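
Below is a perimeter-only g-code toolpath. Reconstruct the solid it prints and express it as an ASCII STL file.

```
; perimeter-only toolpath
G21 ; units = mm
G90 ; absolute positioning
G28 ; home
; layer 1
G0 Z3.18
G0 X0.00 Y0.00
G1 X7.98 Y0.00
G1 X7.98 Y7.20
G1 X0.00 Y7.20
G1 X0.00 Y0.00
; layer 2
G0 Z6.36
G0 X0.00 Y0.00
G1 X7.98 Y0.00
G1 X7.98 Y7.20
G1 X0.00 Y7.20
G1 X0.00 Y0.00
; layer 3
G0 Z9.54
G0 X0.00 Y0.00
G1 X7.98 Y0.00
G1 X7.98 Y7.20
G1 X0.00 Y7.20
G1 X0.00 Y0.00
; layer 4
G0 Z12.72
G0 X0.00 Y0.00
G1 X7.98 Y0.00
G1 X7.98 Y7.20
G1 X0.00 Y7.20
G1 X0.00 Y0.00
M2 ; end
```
solid part
  facet normal 0.0000 0.0000 -1.0000
    outer loop
      vertex 7.98 7.20 0.00
      vertex 7.98 0.00 0.00
      vertex 0.00 0.00 0.00
    endloop
  endfacet
  facet normal 0.0000 0.0000 -1.0000
    outer loop
      vertex 0.00 7.20 0.00
      vertex 7.98 7.20 0.00
      vertex 0.00 0.00 0.00
    endloop
  endfacet
  facet normal 0.0000 0.0000 1.0000
    outer loop
      vertex 0.00 0.00 12.72
      vertex 7.98 0.00 12.72
      vertex 7.98 7.20 12.72
    endloop
  endfacet
  facet normal 0.0000 0.0000 1.0000
    outer loop
      vertex 0.00 0.00 12.72
      vertex 7.98 7.20 12.72
      vertex 0.00 7.20 12.72
    endloop
  endfacet
  facet normal 0.0000 -1.0000 0.0000
    outer loop
      vertex 0.00 0.00 0.00
      vertex 7.98 0.00 0.00
      vertex 7.98 0.00 12.72
    endloop
  endfacet
  facet normal 0.0000 -1.0000 0.0000
    outer loop
      vertex 0.00 0.00 0.00
      vertex 7.98 0.00 12.72
      vertex 0.00 0.00 12.72
    endloop
  endfacet
  facet normal 0.0000 1.0000 0.0000
    outer loop
      vertex 7.98 7.20 12.72
      vertex 7.98 7.20 0.00
      vertex 0.00 7.20 0.00
    endloop
  endfacet
  facet normal 0.0000 1.0000 0.0000
    outer loop
      vertex 0.00 7.20 12.72
      vertex 7.98 7.20 12.72
      vertex 0.00 7.20 0.00
    endloop
  endfacet
  facet normal -1.0000 0.0000 0.0000
    outer loop
      vertex 0.00 7.20 12.72
      vertex 0.00 7.20 0.00
      vertex 0.00 0.00 0.00
    endloop
  endfacet
  facet normal -1.0000 0.0000 0.0000
    outer loop
      vertex 0.00 0.00 12.72
      vertex 0.00 7.20 12.72
      vertex 0.00 0.00 0.00
    endloop
  endfacet
  facet normal 1.0000 0.0000 0.0000
    outer loop
      vertex 7.98 0.00 0.00
      vertex 7.98 7.20 0.00
      vertex 7.98 7.20 12.72
    endloop
  endfacet
  facet normal 1.0000 0.0000 0.0000
    outer loop
      vertex 7.98 0.00 0.00
      vertex 7.98 7.20 12.72
      vertex 7.98 0.00 12.72
    endloop
  endfacet
endsolid part

The G0 Z moves step by Δz≈3.18 mm. Every layer's G1 loop is the same polygon, so the solid is a straight extrusion of it from z=0 to z≈12.7. Closing with flat bottom and top caps and triangulating gives 12 facets — a rectangular box, roughly 7.98 × 7.2 mm footprint and 12.7 mm tall.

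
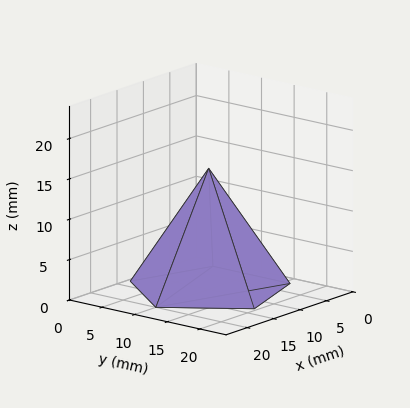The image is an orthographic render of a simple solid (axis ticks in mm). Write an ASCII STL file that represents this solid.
Reading the render: the shape is a regular 5-sided pyramid, base circumscribed radius ≈ 10 mm, apex at z ≈ 15 mm (dimensions read to the nearest mm from the axis ticks). For the STL, each face is triangulated and given an outward normal.

solid part
  facet normal 0.0000 0.0000 -1.0000
    outer loop
      vertex 1.9 15.9 0.0
      vertex 13.1 19.5 0.0
      vertex 20.0 10.0 0.0
    endloop
  endfacet
  facet normal 0.0000 0.0000 -1.0000
    outer loop
      vertex 1.9 4.1 0.0
      vertex 1.9 15.9 0.0
      vertex 20.0 10.0 0.0
    endloop
  endfacet
  facet normal 0.0000 0.0000 -1.0000
    outer loop
      vertex 13.1 0.5 0.0
      vertex 1.9 4.1 0.0
      vertex 20.0 10.0 0.0
    endloop
  endfacet
  facet normal 0.7121 0.5172 0.4747
    outer loop
      vertex 20.0 10.0 0.0
      vertex 13.1 19.5 0.0
      vertex 10.0 10.0 15.0
    endloop
  endfacet
  facet normal -0.2693 0.8378 0.4750
    outer loop
      vertex 13.1 19.5 0.0
      vertex 1.9 15.9 0.0
      vertex 10.0 10.0 15.0
    endloop
  endfacet
  facet normal -0.8799 0.0000 0.4751
    outer loop
      vertex 1.9 15.9 0.0
      vertex 1.9 4.1 0.0
      vertex 10.0 10.0 15.0
    endloop
  endfacet
  facet normal -0.2693 -0.8378 0.4750
    outer loop
      vertex 1.9 4.1 0.0
      vertex 13.1 0.5 0.0
      vertex 10.0 10.0 15.0
    endloop
  endfacet
  facet normal 0.7121 -0.5172 0.4747
    outer loop
      vertex 13.1 0.5 0.0
      vertex 20.0 10.0 0.0
      vertex 10.0 10.0 15.0
    endloop
  endfacet
endsolid part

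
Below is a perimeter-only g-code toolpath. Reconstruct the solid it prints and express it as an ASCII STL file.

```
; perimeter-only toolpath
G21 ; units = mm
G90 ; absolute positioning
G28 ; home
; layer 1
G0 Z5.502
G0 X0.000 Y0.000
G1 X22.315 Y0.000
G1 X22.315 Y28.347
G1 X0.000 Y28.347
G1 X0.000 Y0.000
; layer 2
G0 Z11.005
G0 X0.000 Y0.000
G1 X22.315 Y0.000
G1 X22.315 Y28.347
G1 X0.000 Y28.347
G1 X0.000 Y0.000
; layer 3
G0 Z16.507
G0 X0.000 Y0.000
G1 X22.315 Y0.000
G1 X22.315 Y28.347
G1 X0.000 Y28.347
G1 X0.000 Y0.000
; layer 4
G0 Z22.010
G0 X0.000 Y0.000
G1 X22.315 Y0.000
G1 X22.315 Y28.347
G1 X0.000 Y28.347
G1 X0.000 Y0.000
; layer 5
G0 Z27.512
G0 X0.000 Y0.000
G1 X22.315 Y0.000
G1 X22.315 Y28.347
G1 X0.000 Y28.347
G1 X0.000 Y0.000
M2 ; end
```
solid part
  facet normal 0.0000 0.0000 -1.0000
    outer loop
      vertex 22.315 28.347 0.000
      vertex 22.315 0.000 0.000
      vertex 0.000 0.000 0.000
    endloop
  endfacet
  facet normal 0.0000 0.0000 -1.0000
    outer loop
      vertex 0.000 28.347 0.000
      vertex 22.315 28.347 0.000
      vertex 0.000 0.000 0.000
    endloop
  endfacet
  facet normal 0.0000 0.0000 1.0000
    outer loop
      vertex 0.000 0.000 27.512
      vertex 22.315 0.000 27.512
      vertex 22.315 28.347 27.512
    endloop
  endfacet
  facet normal 0.0000 0.0000 1.0000
    outer loop
      vertex 0.000 0.000 27.512
      vertex 22.315 28.347 27.512
      vertex 0.000 28.347 27.512
    endloop
  endfacet
  facet normal 0.0000 -1.0000 0.0000
    outer loop
      vertex 0.000 0.000 0.000
      vertex 22.315 0.000 0.000
      vertex 22.315 0.000 27.512
    endloop
  endfacet
  facet normal 0.0000 -1.0000 0.0000
    outer loop
      vertex 0.000 0.000 0.000
      vertex 22.315 0.000 27.512
      vertex 0.000 0.000 27.512
    endloop
  endfacet
  facet normal 0.0000 1.0000 0.0000
    outer loop
      vertex 22.315 28.347 27.512
      vertex 22.315 28.347 0.000
      vertex 0.000 28.347 0.000
    endloop
  endfacet
  facet normal 0.0000 1.0000 0.0000
    outer loop
      vertex 0.000 28.347 27.512
      vertex 22.315 28.347 27.512
      vertex 0.000 28.347 0.000
    endloop
  endfacet
  facet normal -1.0000 0.0000 0.0000
    outer loop
      vertex 0.000 28.347 27.512
      vertex 0.000 28.347 0.000
      vertex 0.000 0.000 0.000
    endloop
  endfacet
  facet normal -1.0000 0.0000 0.0000
    outer loop
      vertex 0.000 0.000 27.512
      vertex 0.000 28.347 27.512
      vertex 0.000 0.000 0.000
    endloop
  endfacet
  facet normal 1.0000 0.0000 0.0000
    outer loop
      vertex 22.315 0.000 0.000
      vertex 22.315 28.347 0.000
      vertex 22.315 28.347 27.512
    endloop
  endfacet
  facet normal 1.0000 0.0000 0.0000
    outer loop
      vertex 22.315 0.000 0.000
      vertex 22.315 28.347 27.512
      vertex 22.315 0.000 27.512
    endloop
  endfacet
endsolid part

The G0 Z moves step by Δz≈5.502 mm. Every layer's G1 loop is the same polygon, so the solid is a straight extrusion of it from z=0 to z≈27.5. Closing with flat bottom and top caps and triangulating gives 12 facets — a rectangular box, roughly 22.3 × 28.3 mm footprint and 27.5 mm tall.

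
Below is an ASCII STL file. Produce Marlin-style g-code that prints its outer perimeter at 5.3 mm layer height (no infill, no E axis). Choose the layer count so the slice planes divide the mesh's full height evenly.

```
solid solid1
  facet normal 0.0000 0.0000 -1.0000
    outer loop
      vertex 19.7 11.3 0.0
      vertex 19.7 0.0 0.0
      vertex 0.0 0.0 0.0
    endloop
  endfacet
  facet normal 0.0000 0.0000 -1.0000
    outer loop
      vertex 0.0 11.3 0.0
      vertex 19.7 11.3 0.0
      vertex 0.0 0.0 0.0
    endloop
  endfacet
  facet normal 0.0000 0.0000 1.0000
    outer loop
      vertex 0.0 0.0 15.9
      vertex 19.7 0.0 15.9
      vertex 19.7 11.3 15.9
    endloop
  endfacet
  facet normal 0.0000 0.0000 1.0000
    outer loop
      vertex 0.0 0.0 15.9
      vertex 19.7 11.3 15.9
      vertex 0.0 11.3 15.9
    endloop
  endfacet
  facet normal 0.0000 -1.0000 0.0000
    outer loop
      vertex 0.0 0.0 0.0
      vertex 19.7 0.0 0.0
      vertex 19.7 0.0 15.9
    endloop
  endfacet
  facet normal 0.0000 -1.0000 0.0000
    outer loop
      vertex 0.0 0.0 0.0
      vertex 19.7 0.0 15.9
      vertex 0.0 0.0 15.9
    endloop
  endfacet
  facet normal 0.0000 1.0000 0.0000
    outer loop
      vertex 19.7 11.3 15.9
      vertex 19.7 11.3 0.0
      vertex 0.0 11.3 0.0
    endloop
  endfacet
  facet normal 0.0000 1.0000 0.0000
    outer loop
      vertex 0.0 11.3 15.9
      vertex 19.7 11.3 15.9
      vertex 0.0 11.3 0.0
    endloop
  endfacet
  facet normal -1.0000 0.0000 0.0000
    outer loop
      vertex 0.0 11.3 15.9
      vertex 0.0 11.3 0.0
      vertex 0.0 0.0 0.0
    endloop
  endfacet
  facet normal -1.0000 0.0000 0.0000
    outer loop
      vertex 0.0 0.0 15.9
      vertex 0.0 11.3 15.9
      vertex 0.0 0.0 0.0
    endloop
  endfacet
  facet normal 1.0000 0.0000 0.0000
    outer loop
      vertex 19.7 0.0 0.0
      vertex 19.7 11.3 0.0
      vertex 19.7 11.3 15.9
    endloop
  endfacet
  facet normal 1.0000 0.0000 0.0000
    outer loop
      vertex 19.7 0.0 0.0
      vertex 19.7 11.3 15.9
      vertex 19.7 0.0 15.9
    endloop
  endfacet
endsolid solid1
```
; perimeter-only toolpath
G21 ; units = mm
G90 ; absolute positioning
G28 ; home
; layer 1
G0 Z5.3
G0 X0.0 Y0.0
G1 X19.7 Y0.0
G1 X19.7 Y11.3
G1 X0.0 Y11.3
G1 X0.0 Y0.0
; layer 2
G0 Z10.6
G0 X0.0 Y0.0
G1 X19.7 Y0.0
G1 X19.7 Y11.3
G1 X0.0 Y11.3
G1 X0.0 Y0.0
; layer 3
G0 Z15.9
G0 X0.0 Y0.0
G1 X19.7 Y0.0
G1 X19.7 Y11.3
G1 X0.0 Y11.3
G1 X0.0 Y0.0
M2 ; end

The solid is a rectangular box, roughly 19.7 × 11.3 mm footprint and 15.9 mm tall. Slicing at Δz = 5.3 mm — 3 equal slices spanning the solid's height, so layer i sits at z = i·h/3 — gives 3 non-empty perimeters. Each is a 4-segment closed polygon; G0 lifts to the layer z and rapids to the start vertex, then G1 traces the edges.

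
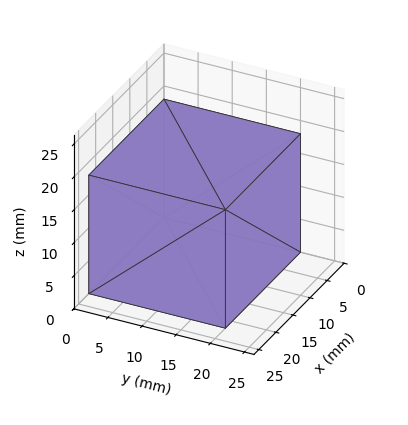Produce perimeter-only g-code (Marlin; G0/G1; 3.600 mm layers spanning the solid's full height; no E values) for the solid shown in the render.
Reading the render: the shape is a rectangular box, roughly 22 × 20 mm footprint and 18 mm tall (dimensions read to the nearest mm from the axis ticks). For the g-code, the solid's height is divided into equal slices at the stated Δz and each level perimeter traced with G1 moves after a G0 lift.

; perimeter-only toolpath
G21 ; units = mm
G90 ; absolute positioning
G28 ; home
; layer 1
G0 Z3.600
G0 X0.000 Y0.000
G1 X22.000 Y0.000
G1 X22.000 Y20.000
G1 X0.000 Y20.000
G1 X0.000 Y0.000
; layer 2
G0 Z7.200
G0 X0.000 Y0.000
G1 X22.000 Y0.000
G1 X22.000 Y20.000
G1 X0.000 Y20.000
G1 X0.000 Y0.000
; layer 3
G0 Z10.800
G0 X0.000 Y0.000
G1 X22.000 Y0.000
G1 X22.000 Y20.000
G1 X0.000 Y20.000
G1 X0.000 Y0.000
; layer 4
G0 Z14.400
G0 X0.000 Y0.000
G1 X22.000 Y0.000
G1 X22.000 Y20.000
G1 X0.000 Y20.000
G1 X0.000 Y0.000
; layer 5
G0 Z18.000
G0 X0.000 Y0.000
G1 X22.000 Y0.000
G1 X22.000 Y20.000
G1 X0.000 Y20.000
G1 X0.000 Y0.000
M2 ; end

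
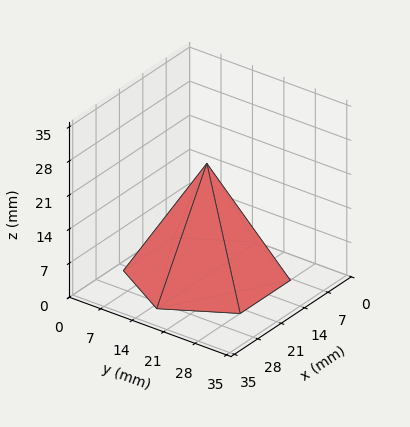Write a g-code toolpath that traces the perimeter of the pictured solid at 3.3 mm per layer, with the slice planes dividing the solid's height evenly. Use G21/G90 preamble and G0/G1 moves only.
Reading the render: the shape is a regular 6-sided pyramid, base circumscribed radius ≈ 15 mm, apex at z ≈ 23 mm (dimensions read to the nearest mm from the axis ticks). For the g-code, the solid's height is divided into equal slices at the stated Δz and each level perimeter traced with G1 moves after a G0 lift.

; perimeter-only toolpath
G21 ; units = mm
G90 ; absolute positioning
G28 ; home
; layer 1
G0 Z3.3
G0 X27.9 Y15.0
G1 X21.4 Y26.1
G1 X8.6 Y26.1
G1 X2.1 Y15.0
G1 X8.6 Y3.9
G1 X21.4 Y3.9
G1 X27.9 Y15.0
; layer 2
G0 Z6.6
G0 X25.7 Y15.0
G1 X20.4 Y24.3
G1 X9.6 Y24.3
G1 X4.3 Y15.0
G1 X9.6 Y5.7
G1 X20.4 Y5.7
G1 X25.7 Y15.0
; layer 3
G0 Z9.9
G0 X23.6 Y15.0
G1 X19.3 Y22.4
G1 X10.7 Y22.4
G1 X6.4 Y15.0
G1 X10.7 Y7.6
G1 X19.3 Y7.6
G1 X23.6 Y15.0
; layer 4
G0 Z13.1
G0 X21.4 Y15.0
G1 X18.2 Y20.6
G1 X11.8 Y20.6
G1 X8.6 Y15.0
G1 X11.8 Y9.4
G1 X18.2 Y9.4
G1 X21.4 Y15.0
; layer 5
G0 Z16.4
G0 X19.3 Y15.0
G1 X17.1 Y18.7
G1 X12.9 Y18.7
G1 X10.7 Y15.0
G1 X12.9 Y11.3
G1 X17.1 Y11.3
G1 X19.3 Y15.0
; layer 6
G0 Z19.7
G0 X17.1 Y15.0
G1 X16.1 Y16.9
G1 X13.9 Y16.9
G1 X12.9 Y15.0
G1 X13.9 Y13.1
G1 X16.1 Y13.1
G1 X17.1 Y15.0
M2 ; end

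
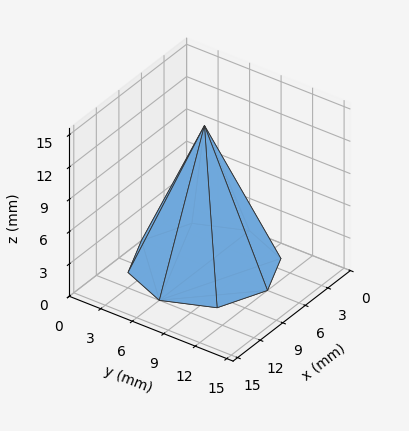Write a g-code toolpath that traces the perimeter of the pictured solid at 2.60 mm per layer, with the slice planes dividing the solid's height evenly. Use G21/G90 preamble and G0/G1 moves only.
Reading the render: the shape is a regular 8-sided pyramid, base circumscribed radius ≈ 6 mm, apex at z ≈ 13 mm (dimensions read to the nearest mm from the axis ticks). For the g-code, the solid's height is divided into equal slices at the stated Δz and each level perimeter traced with G1 moves after a G0 lift.

; perimeter-only toolpath
G21 ; units = mm
G90 ; absolute positioning
G28 ; home
; layer 1
G0 Z2.60
G0 X10.80 Y6.00
G1 X9.39 Y9.39
G1 X6.00 Y10.80
G1 X2.61 Y9.39
G1 X1.20 Y6.00
G1 X2.61 Y2.61
G1 X6.00 Y1.20
G1 X9.39 Y2.61
G1 X10.80 Y6.00
; layer 2
G0 Z5.20
G0 X9.60 Y6.00
G1 X8.54 Y8.54
G1 X6.00 Y9.60
G1 X3.46 Y8.54
G1 X2.40 Y6.00
G1 X3.46 Y3.46
G1 X6.00 Y2.40
G1 X8.54 Y3.46
G1 X9.60 Y6.00
; layer 3
G0 Z7.80
G0 X8.40 Y6.00
G1 X7.70 Y7.70
G1 X6.00 Y8.40
G1 X4.30 Y7.70
G1 X3.60 Y6.00
G1 X4.30 Y4.30
G1 X6.00 Y3.60
G1 X7.70 Y4.30
G1 X8.40 Y6.00
; layer 4
G0 Z10.40
G0 X7.20 Y6.00
G1 X6.85 Y6.85
G1 X6.00 Y7.20
G1 X5.15 Y6.85
G1 X4.80 Y6.00
G1 X5.15 Y5.15
G1 X6.00 Y4.80
G1 X6.85 Y5.15
G1 X7.20 Y6.00
M2 ; end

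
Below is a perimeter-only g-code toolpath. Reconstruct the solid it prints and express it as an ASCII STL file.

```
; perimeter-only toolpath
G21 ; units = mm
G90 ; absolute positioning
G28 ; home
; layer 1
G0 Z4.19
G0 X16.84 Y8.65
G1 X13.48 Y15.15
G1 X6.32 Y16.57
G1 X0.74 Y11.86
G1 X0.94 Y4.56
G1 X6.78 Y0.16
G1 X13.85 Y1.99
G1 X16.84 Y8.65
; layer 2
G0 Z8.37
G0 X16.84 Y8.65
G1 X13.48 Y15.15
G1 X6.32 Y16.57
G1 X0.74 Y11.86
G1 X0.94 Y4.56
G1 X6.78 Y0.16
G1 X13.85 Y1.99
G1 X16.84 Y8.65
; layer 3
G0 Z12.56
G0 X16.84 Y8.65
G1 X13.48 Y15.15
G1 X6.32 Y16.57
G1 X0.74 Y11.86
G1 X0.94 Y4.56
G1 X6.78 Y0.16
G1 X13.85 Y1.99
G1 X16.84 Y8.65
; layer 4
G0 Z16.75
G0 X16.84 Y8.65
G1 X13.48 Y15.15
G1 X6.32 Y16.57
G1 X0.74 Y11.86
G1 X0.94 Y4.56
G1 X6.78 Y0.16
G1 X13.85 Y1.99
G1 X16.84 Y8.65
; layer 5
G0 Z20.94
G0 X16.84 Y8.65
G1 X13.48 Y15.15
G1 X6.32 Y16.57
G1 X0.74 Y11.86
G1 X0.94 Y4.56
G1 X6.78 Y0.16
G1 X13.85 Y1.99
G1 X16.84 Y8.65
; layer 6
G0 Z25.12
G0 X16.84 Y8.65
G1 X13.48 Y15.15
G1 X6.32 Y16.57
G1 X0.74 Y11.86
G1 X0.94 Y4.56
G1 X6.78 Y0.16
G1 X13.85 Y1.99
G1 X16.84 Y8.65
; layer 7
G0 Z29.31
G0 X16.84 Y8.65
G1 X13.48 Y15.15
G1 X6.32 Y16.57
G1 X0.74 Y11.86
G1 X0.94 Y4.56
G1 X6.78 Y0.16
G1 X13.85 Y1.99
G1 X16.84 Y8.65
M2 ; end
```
solid part
  facet normal 0.0000 0.0000 -1.0000
    outer loop
      vertex 6.32 16.57 0.00
      vertex 13.48 15.15 0.00
      vertex 16.84 8.65 0.00
    endloop
  endfacet
  facet normal 0.0000 0.0000 -1.0000
    outer loop
      vertex 0.74 11.86 0.00
      vertex 6.32 16.57 0.00
      vertex 16.84 8.65 0.00
    endloop
  endfacet
  facet normal 0.0000 0.0000 -1.0000
    outer loop
      vertex 0.94 4.56 0.00
      vertex 0.74 11.86 0.00
      vertex 16.84 8.65 0.00
    endloop
  endfacet
  facet normal 0.0000 0.0000 -1.0000
    outer loop
      vertex 6.78 0.16 0.00
      vertex 0.94 4.56 0.00
      vertex 16.84 8.65 0.00
    endloop
  endfacet
  facet normal 0.0000 0.0000 -1.0000
    outer loop
      vertex 13.85 1.99 0.00
      vertex 6.78 0.16 0.00
      vertex 16.84 8.65 0.00
    endloop
  endfacet
  facet normal 0.0000 0.0000 1.0000
    outer loop
      vertex 16.84 8.65 29.31
      vertex 13.48 15.15 29.31
      vertex 6.32 16.57 29.31
    endloop
  endfacet
  facet normal 0.0000 0.0000 1.0000
    outer loop
      vertex 16.84 8.65 29.31
      vertex 6.32 16.57 29.31
      vertex 0.74 11.86 29.31
    endloop
  endfacet
  facet normal 0.0000 0.0000 1.0000
    outer loop
      vertex 16.84 8.65 29.31
      vertex 0.74 11.86 29.31
      vertex 0.94 4.56 29.31
    endloop
  endfacet
  facet normal 0.0000 0.0000 1.0000
    outer loop
      vertex 16.84 8.65 29.31
      vertex 0.94 4.56 29.31
      vertex 6.78 0.16 29.31
    endloop
  endfacet
  facet normal 0.0000 0.0000 1.0000
    outer loop
      vertex 16.84 8.65 29.31
      vertex 6.78 0.16 29.31
      vertex 13.85 1.99 29.31
    endloop
  endfacet
  facet normal 0.8883 0.4592 0.0000
    outer loop
      vertex 16.84 8.65 0.00
      vertex 13.48 15.15 0.00
      vertex 13.48 15.15 29.31
    endloop
  endfacet
  facet normal 0.8883 0.4592 0.0000
    outer loop
      vertex 16.84 8.65 0.00
      vertex 13.48 15.15 29.31
      vertex 16.84 8.65 29.31
    endloop
  endfacet
  facet normal 0.1945 0.9809 0.0000
    outer loop
      vertex 13.48 15.15 0.00
      vertex 6.32 16.57 0.00
      vertex 6.32 16.57 29.31
    endloop
  endfacet
  facet normal 0.1945 0.9809 0.0000
    outer loop
      vertex 13.48 15.15 0.00
      vertex 6.32 16.57 29.31
      vertex 13.48 15.15 29.31
    endloop
  endfacet
  facet normal -0.6450 0.7642 0.0000
    outer loop
      vertex 6.32 16.57 0.00
      vertex 0.74 11.86 0.00
      vertex 0.74 11.86 29.31
    endloop
  endfacet
  facet normal -0.6450 0.7642 0.0000
    outer loop
      vertex 6.32 16.57 0.00
      vertex 0.74 11.86 29.31
      vertex 6.32 16.57 29.31
    endloop
  endfacet
  facet normal -0.9996 -0.0274 0.0000
    outer loop
      vertex 0.74 11.86 0.00
      vertex 0.94 4.56 0.00
      vertex 0.94 4.56 29.31
    endloop
  endfacet
  facet normal -0.9996 -0.0274 0.0000
    outer loop
      vertex 0.74 11.86 0.00
      vertex 0.94 4.56 29.31
      vertex 0.74 11.86 29.31
    endloop
  endfacet
  facet normal -0.6017 -0.7987 0.0000
    outer loop
      vertex 0.94 4.56 0.00
      vertex 6.78 0.16 0.00
      vertex 6.78 0.16 29.31
    endloop
  endfacet
  facet normal -0.6017 -0.7987 0.0000
    outer loop
      vertex 0.94 4.56 0.00
      vertex 6.78 0.16 29.31
      vertex 0.94 4.56 29.31
    endloop
  endfacet
  facet normal 0.2506 -0.9681 0.0000
    outer loop
      vertex 6.78 0.16 0.00
      vertex 13.85 1.99 0.00
      vertex 13.85 1.99 29.31
    endloop
  endfacet
  facet normal 0.2506 -0.9681 0.0000
    outer loop
      vertex 6.78 0.16 0.00
      vertex 13.85 1.99 29.31
      vertex 6.78 0.16 29.31
    endloop
  endfacet
  facet normal 0.9123 -0.4096 0.0000
    outer loop
      vertex 13.85 1.99 0.00
      vertex 16.84 8.65 0.00
      vertex 16.84 8.65 29.31
    endloop
  endfacet
  facet normal 0.9123 -0.4096 0.0000
    outer loop
      vertex 13.85 1.99 0.00
      vertex 16.84 8.65 29.31
      vertex 13.85 1.99 29.31
    endloop
  endfacet
endsolid part

The G0 Z moves step by Δz≈4.19 mm. Every layer's G1 loop is the same polygon, so the solid is a straight extrusion of it from z=0 to z≈29.3. Closing with flat bottom and top caps and triangulating gives 24 facets — a regular 7-sided prism (a cylinder approximated with 7 flat sides), circumscribed radius ≈ 8.42 mm, height ≈ 29.3 mm.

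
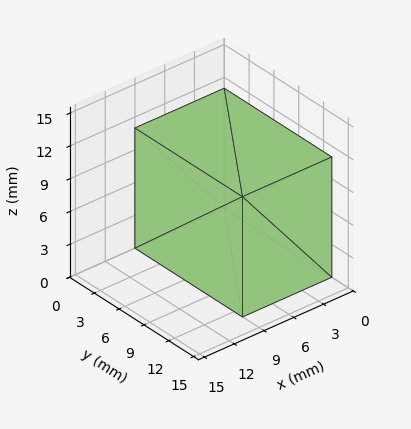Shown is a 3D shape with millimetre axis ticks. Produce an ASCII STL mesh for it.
Reading the render: the shape is a rectangular box, roughly 9 × 13 mm footprint and 11 mm tall (dimensions read to the nearest mm from the axis ticks). For the STL, each face is triangulated and given an outward normal.

solid part
  facet normal 0.0000 0.0000 -1.0000
    outer loop
      vertex 9.0 13.0 0.0
      vertex 9.0 0.0 0.0
      vertex 0.0 0.0 0.0
    endloop
  endfacet
  facet normal 0.0000 0.0000 -1.0000
    outer loop
      vertex 0.0 13.0 0.0
      vertex 9.0 13.0 0.0
      vertex 0.0 0.0 0.0
    endloop
  endfacet
  facet normal 0.0000 0.0000 1.0000
    outer loop
      vertex 0.0 0.0 11.0
      vertex 9.0 0.0 11.0
      vertex 9.0 13.0 11.0
    endloop
  endfacet
  facet normal 0.0000 0.0000 1.0000
    outer loop
      vertex 0.0 0.0 11.0
      vertex 9.0 13.0 11.0
      vertex 0.0 13.0 11.0
    endloop
  endfacet
  facet normal 0.0000 -1.0000 0.0000
    outer loop
      vertex 0.0 0.0 0.0
      vertex 9.0 0.0 0.0
      vertex 9.0 0.0 11.0
    endloop
  endfacet
  facet normal 0.0000 -1.0000 0.0000
    outer loop
      vertex 0.0 0.0 0.0
      vertex 9.0 0.0 11.0
      vertex 0.0 0.0 11.0
    endloop
  endfacet
  facet normal 0.0000 1.0000 0.0000
    outer loop
      vertex 9.0 13.0 11.0
      vertex 9.0 13.0 0.0
      vertex 0.0 13.0 0.0
    endloop
  endfacet
  facet normal 0.0000 1.0000 0.0000
    outer loop
      vertex 0.0 13.0 11.0
      vertex 9.0 13.0 11.0
      vertex 0.0 13.0 0.0
    endloop
  endfacet
  facet normal -1.0000 0.0000 0.0000
    outer loop
      vertex 0.0 13.0 11.0
      vertex 0.0 13.0 0.0
      vertex 0.0 0.0 0.0
    endloop
  endfacet
  facet normal -1.0000 0.0000 0.0000
    outer loop
      vertex 0.0 0.0 11.0
      vertex 0.0 13.0 11.0
      vertex 0.0 0.0 0.0
    endloop
  endfacet
  facet normal 1.0000 0.0000 0.0000
    outer loop
      vertex 9.0 0.0 0.0
      vertex 9.0 13.0 0.0
      vertex 9.0 13.0 11.0
    endloop
  endfacet
  facet normal 1.0000 0.0000 0.0000
    outer loop
      vertex 9.0 0.0 0.0
      vertex 9.0 13.0 11.0
      vertex 9.0 0.0 11.0
    endloop
  endfacet
endsolid part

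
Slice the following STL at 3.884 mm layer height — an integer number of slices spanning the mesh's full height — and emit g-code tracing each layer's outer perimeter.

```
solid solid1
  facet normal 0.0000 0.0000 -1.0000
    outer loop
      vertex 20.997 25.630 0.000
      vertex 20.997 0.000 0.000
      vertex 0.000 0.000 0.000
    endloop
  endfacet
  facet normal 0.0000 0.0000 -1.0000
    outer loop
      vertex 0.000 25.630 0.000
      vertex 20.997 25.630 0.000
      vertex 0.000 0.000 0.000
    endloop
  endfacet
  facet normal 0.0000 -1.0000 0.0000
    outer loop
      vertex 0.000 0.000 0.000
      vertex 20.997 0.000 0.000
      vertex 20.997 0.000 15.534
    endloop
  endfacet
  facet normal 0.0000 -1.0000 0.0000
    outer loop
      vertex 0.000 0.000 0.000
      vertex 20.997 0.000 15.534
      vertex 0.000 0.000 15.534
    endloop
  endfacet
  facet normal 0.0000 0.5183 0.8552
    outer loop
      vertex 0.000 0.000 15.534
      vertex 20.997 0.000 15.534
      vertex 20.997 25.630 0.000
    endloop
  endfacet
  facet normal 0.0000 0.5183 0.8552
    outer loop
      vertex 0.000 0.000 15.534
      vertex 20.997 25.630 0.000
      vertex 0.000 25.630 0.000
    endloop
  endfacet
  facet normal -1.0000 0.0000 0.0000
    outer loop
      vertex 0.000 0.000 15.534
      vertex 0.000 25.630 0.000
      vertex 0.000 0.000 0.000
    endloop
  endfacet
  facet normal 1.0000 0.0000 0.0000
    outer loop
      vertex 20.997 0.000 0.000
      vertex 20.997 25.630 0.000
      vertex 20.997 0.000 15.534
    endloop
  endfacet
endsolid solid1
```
; perimeter-only toolpath
G21 ; units = mm
G90 ; absolute positioning
G28 ; home
; layer 1
G0 Z3.884
G0 X0.000 Y0.000
G1 X20.997 Y0.000
G1 X20.997 Y19.223
G1 X0.000 Y19.223
G1 X0.000 Y0.000
; layer 2
G0 Z7.767
G0 X0.000 Y0.000
G1 X20.997 Y0.000
G1 X20.997 Y12.815
G1 X0.000 Y12.815
G1 X0.000 Y0.000
; layer 3
G0 Z11.651
G0 X0.000 Y0.000
G1 X20.997 Y0.000
G1 X20.997 Y6.407
G1 X0.000 Y6.407
G1 X0.000 Y0.000
M2 ; end

The solid is a wedge (ramp): 21 × 25.6 mm base, rising to 15.5 mm along the y=0 edge and sloping linearly to z=0 at y=25.6. Slicing at Δz = 3.884 mm — 4 equal slices spanning the solid's height, so layer i sits at z = i·h/4 — gives 3 non-empty perimeters. Each is a 4-segment closed polygon; G0 lifts to the layer z and rapids to the start vertex, then G1 traces the edges. The cross-section shrinks linearly with z (the slice at the apex is degenerate and omitted).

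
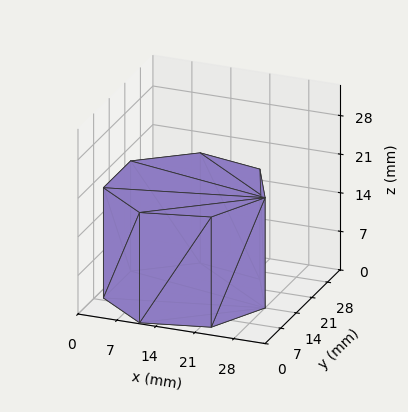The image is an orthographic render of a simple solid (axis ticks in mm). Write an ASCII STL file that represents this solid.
Reading the render: the shape is a regular 7-sided prism (a cylinder approximated with 7 flat sides), circumscribed radius ≈ 14 mm, height ≈ 20 mm (dimensions read to the nearest mm from the axis ticks). For the STL, each face is triangulated and given an outward normal.

solid part
  facet normal 0.0000 0.0000 -1.0000
    outer loop
      vertex 10.9 27.6 0.0
      vertex 22.7 24.9 0.0
      vertex 28.0 14.0 0.0
    endloop
  endfacet
  facet normal 0.0000 0.0000 -1.0000
    outer loop
      vertex 1.4 20.1 0.0
      vertex 10.9 27.6 0.0
      vertex 28.0 14.0 0.0
    endloop
  endfacet
  facet normal 0.0000 0.0000 -1.0000
    outer loop
      vertex 1.4 7.9 0.0
      vertex 1.4 20.1 0.0
      vertex 28.0 14.0 0.0
    endloop
  endfacet
  facet normal 0.0000 0.0000 -1.0000
    outer loop
      vertex 10.9 0.4 0.0
      vertex 1.4 7.9 0.0
      vertex 28.0 14.0 0.0
    endloop
  endfacet
  facet normal 0.0000 0.0000 -1.0000
    outer loop
      vertex 22.7 3.1 0.0
      vertex 10.9 0.4 0.0
      vertex 28.0 14.0 0.0
    endloop
  endfacet
  facet normal 0.0000 0.0000 1.0000
    outer loop
      vertex 28.0 14.0 20.0
      vertex 22.7 24.9 20.0
      vertex 10.9 27.6 20.0
    endloop
  endfacet
  facet normal 0.0000 0.0000 1.0000
    outer loop
      vertex 28.0 14.0 20.0
      vertex 10.9 27.6 20.0
      vertex 1.4 20.1 20.0
    endloop
  endfacet
  facet normal 0.0000 0.0000 1.0000
    outer loop
      vertex 28.0 14.0 20.0
      vertex 1.4 20.1 20.0
      vertex 1.4 7.9 20.0
    endloop
  endfacet
  facet normal 0.0000 0.0000 1.0000
    outer loop
      vertex 28.0 14.0 20.0
      vertex 1.4 7.9 20.0
      vertex 10.9 0.4 20.0
    endloop
  endfacet
  facet normal 0.0000 0.0000 1.0000
    outer loop
      vertex 28.0 14.0 20.0
      vertex 10.9 0.4 20.0
      vertex 22.7 3.1 20.0
    endloop
  endfacet
  facet normal 0.8993 0.4373 0.0000
    outer loop
      vertex 28.0 14.0 0.0
      vertex 22.7 24.9 0.0
      vertex 22.7 24.9 20.0
    endloop
  endfacet
  facet normal 0.8993 0.4373 0.0000
    outer loop
      vertex 28.0 14.0 0.0
      vertex 22.7 24.9 20.0
      vertex 28.0 14.0 20.0
    endloop
  endfacet
  facet normal 0.2230 0.9748 0.0000
    outer loop
      vertex 22.7 24.9 0.0
      vertex 10.9 27.6 0.0
      vertex 10.9 27.6 20.0
    endloop
  endfacet
  facet normal 0.2230 0.9748 0.0000
    outer loop
      vertex 22.7 24.9 0.0
      vertex 10.9 27.6 20.0
      vertex 22.7 24.9 20.0
    endloop
  endfacet
  facet normal -0.6196 0.7849 0.0000
    outer loop
      vertex 10.9 27.6 0.0
      vertex 1.4 20.1 0.0
      vertex 1.4 20.1 20.0
    endloop
  endfacet
  facet normal -0.6196 0.7849 0.0000
    outer loop
      vertex 10.9 27.6 0.0
      vertex 1.4 20.1 20.0
      vertex 10.9 27.6 20.0
    endloop
  endfacet
  facet normal -1.0000 0.0000 0.0000
    outer loop
      vertex 1.4 20.1 0.0
      vertex 1.4 7.9 0.0
      vertex 1.4 7.9 20.0
    endloop
  endfacet
  facet normal -1.0000 0.0000 0.0000
    outer loop
      vertex 1.4 20.1 0.0
      vertex 1.4 7.9 20.0
      vertex 1.4 20.1 20.0
    endloop
  endfacet
  facet normal -0.6196 -0.7849 0.0000
    outer loop
      vertex 1.4 7.9 0.0
      vertex 10.9 0.4 0.0
      vertex 10.9 0.4 20.0
    endloop
  endfacet
  facet normal -0.6196 -0.7849 0.0000
    outer loop
      vertex 1.4 7.9 0.0
      vertex 10.9 0.4 20.0
      vertex 1.4 7.9 20.0
    endloop
  endfacet
  facet normal 0.2230 -0.9748 0.0000
    outer loop
      vertex 10.9 0.4 0.0
      vertex 22.7 3.1 0.0
      vertex 22.7 3.1 20.0
    endloop
  endfacet
  facet normal 0.2230 -0.9748 0.0000
    outer loop
      vertex 10.9 0.4 0.0
      vertex 22.7 3.1 20.0
      vertex 10.9 0.4 20.0
    endloop
  endfacet
  facet normal 0.8993 -0.4373 0.0000
    outer loop
      vertex 22.7 3.1 0.0
      vertex 28.0 14.0 0.0
      vertex 28.0 14.0 20.0
    endloop
  endfacet
  facet normal 0.8993 -0.4373 0.0000
    outer loop
      vertex 22.7 3.1 0.0
      vertex 28.0 14.0 20.0
      vertex 22.7 3.1 20.0
    endloop
  endfacet
endsolid part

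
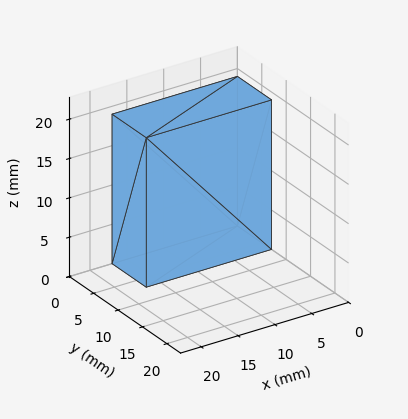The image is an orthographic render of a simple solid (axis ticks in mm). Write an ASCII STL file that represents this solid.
Reading the render: the shape is a rectangular box, roughly 17 × 7 mm footprint and 19 mm tall (dimensions read to the nearest mm from the axis ticks). For the STL, each face is triangulated and given an outward normal.

solid part
  facet normal 0.0000 0.0000 -1.0000
    outer loop
      vertex 17.00 7.00 0.00
      vertex 17.00 0.00 0.00
      vertex 0.00 0.00 0.00
    endloop
  endfacet
  facet normal 0.0000 0.0000 -1.0000
    outer loop
      vertex 0.00 7.00 0.00
      vertex 17.00 7.00 0.00
      vertex 0.00 0.00 0.00
    endloop
  endfacet
  facet normal 0.0000 0.0000 1.0000
    outer loop
      vertex 0.00 0.00 19.00
      vertex 17.00 0.00 19.00
      vertex 17.00 7.00 19.00
    endloop
  endfacet
  facet normal 0.0000 0.0000 1.0000
    outer loop
      vertex 0.00 0.00 19.00
      vertex 17.00 7.00 19.00
      vertex 0.00 7.00 19.00
    endloop
  endfacet
  facet normal 0.0000 -1.0000 0.0000
    outer loop
      vertex 0.00 0.00 0.00
      vertex 17.00 0.00 0.00
      vertex 17.00 0.00 19.00
    endloop
  endfacet
  facet normal 0.0000 -1.0000 0.0000
    outer loop
      vertex 0.00 0.00 0.00
      vertex 17.00 0.00 19.00
      vertex 0.00 0.00 19.00
    endloop
  endfacet
  facet normal 0.0000 1.0000 0.0000
    outer loop
      vertex 17.00 7.00 19.00
      vertex 17.00 7.00 0.00
      vertex 0.00 7.00 0.00
    endloop
  endfacet
  facet normal 0.0000 1.0000 0.0000
    outer loop
      vertex 0.00 7.00 19.00
      vertex 17.00 7.00 19.00
      vertex 0.00 7.00 0.00
    endloop
  endfacet
  facet normal -1.0000 0.0000 0.0000
    outer loop
      vertex 0.00 7.00 19.00
      vertex 0.00 7.00 0.00
      vertex 0.00 0.00 0.00
    endloop
  endfacet
  facet normal -1.0000 0.0000 0.0000
    outer loop
      vertex 0.00 0.00 19.00
      vertex 0.00 7.00 19.00
      vertex 0.00 0.00 0.00
    endloop
  endfacet
  facet normal 1.0000 0.0000 0.0000
    outer loop
      vertex 17.00 0.00 0.00
      vertex 17.00 7.00 0.00
      vertex 17.00 7.00 19.00
    endloop
  endfacet
  facet normal 1.0000 0.0000 0.0000
    outer loop
      vertex 17.00 0.00 0.00
      vertex 17.00 7.00 19.00
      vertex 17.00 0.00 19.00
    endloop
  endfacet
endsolid part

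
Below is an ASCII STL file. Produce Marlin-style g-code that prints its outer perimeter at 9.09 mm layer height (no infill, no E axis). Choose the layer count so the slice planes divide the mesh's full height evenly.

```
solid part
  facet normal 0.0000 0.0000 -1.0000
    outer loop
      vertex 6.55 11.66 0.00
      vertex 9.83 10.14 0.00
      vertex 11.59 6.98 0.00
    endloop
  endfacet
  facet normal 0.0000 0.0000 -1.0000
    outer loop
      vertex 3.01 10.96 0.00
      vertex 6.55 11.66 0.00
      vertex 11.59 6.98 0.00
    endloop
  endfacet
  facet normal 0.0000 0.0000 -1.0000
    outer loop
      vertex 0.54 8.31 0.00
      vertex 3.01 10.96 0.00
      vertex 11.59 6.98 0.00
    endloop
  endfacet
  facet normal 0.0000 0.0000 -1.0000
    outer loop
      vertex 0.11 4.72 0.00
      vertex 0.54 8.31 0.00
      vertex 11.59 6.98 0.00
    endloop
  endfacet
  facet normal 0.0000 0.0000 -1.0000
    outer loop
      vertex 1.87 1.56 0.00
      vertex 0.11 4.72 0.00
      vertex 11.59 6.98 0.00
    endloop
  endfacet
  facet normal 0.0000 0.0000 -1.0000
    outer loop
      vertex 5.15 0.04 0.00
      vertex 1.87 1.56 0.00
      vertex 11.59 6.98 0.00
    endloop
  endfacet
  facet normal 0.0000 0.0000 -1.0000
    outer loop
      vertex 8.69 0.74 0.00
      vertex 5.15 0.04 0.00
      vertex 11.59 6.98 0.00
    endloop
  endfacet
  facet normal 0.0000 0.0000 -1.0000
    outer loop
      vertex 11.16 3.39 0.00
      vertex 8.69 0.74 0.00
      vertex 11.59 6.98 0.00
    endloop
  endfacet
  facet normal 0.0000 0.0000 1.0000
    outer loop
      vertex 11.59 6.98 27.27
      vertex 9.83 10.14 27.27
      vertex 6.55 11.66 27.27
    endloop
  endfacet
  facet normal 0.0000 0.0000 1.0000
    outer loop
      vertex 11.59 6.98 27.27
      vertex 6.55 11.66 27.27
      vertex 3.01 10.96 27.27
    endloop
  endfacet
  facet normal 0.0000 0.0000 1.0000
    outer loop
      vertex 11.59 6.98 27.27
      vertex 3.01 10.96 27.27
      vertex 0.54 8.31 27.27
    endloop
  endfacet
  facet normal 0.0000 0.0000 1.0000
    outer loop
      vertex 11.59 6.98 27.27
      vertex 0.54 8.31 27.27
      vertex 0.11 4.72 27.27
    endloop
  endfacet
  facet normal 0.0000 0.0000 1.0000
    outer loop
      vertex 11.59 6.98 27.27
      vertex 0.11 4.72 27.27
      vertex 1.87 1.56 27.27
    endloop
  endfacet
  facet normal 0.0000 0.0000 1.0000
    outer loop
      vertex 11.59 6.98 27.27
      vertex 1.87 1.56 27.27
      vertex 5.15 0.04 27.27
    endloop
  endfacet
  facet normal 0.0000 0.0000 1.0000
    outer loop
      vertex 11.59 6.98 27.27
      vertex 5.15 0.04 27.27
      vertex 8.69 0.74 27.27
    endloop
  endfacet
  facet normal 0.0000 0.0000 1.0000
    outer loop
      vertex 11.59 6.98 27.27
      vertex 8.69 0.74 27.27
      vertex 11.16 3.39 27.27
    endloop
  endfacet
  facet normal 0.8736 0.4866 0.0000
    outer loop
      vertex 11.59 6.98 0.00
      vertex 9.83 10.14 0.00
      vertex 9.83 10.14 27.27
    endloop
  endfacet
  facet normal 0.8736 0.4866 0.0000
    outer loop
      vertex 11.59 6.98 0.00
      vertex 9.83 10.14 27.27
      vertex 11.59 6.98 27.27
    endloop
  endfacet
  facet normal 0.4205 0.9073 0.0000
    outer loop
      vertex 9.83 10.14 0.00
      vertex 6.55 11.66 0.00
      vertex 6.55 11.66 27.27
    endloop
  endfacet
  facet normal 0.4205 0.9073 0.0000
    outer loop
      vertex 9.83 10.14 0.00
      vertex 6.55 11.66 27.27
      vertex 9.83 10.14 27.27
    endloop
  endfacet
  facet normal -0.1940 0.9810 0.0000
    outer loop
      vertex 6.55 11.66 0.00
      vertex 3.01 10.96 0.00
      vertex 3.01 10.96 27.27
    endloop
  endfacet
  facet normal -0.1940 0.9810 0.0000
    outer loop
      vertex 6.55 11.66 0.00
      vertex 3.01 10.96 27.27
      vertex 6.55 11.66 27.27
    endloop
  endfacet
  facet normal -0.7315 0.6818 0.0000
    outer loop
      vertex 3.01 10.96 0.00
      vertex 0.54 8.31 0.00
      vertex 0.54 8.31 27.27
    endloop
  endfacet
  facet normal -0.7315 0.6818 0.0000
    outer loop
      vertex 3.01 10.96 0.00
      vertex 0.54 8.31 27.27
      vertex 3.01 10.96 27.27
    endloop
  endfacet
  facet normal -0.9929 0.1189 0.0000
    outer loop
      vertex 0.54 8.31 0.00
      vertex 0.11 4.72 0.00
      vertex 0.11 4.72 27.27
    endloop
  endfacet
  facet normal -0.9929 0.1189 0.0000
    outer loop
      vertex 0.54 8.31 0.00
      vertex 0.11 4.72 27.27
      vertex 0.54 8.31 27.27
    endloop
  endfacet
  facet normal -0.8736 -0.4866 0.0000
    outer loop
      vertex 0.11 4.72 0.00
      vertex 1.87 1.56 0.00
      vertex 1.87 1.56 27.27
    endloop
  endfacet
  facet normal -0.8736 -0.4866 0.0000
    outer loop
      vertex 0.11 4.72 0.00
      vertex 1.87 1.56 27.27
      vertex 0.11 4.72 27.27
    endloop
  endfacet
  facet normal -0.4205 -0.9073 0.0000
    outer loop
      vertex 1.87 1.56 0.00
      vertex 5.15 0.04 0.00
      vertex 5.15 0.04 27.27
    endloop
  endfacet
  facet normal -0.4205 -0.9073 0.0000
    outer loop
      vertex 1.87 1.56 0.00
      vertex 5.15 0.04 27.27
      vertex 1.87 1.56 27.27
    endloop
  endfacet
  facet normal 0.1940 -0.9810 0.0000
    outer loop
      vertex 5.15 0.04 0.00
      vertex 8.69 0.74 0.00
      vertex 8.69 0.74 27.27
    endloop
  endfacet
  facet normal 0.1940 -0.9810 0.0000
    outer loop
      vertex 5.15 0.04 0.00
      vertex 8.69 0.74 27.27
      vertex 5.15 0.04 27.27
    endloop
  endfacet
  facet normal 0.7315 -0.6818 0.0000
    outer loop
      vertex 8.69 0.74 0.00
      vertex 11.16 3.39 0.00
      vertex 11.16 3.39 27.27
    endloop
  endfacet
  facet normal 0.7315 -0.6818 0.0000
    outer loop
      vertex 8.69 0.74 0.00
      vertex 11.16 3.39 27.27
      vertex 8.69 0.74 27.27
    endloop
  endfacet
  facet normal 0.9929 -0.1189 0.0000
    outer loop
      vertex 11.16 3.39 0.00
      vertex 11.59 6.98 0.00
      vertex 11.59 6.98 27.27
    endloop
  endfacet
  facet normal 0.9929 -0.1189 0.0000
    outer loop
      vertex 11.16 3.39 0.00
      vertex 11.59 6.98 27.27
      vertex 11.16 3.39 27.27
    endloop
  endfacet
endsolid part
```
; perimeter-only toolpath
G21 ; units = mm
G90 ; absolute positioning
G28 ; home
; layer 1
G0 Z9.09
G0 X11.59 Y6.98
G1 X9.83 Y10.14
G1 X6.55 Y11.66
G1 X3.01 Y10.96
G1 X0.54 Y8.31
G1 X0.11 Y4.72
G1 X1.87 Y1.56
G1 X5.15 Y0.04
G1 X8.69 Y0.74
G1 X11.16 Y3.39
G1 X11.59 Y6.98
; layer 2
G0 Z18.18
G0 X11.59 Y6.98
G1 X9.83 Y10.14
G1 X6.55 Y11.66
G1 X3.01 Y10.96
G1 X0.54 Y8.31
G1 X0.11 Y4.72
G1 X1.87 Y1.56
G1 X5.15 Y0.04
G1 X8.69 Y0.74
G1 X11.16 Y3.39
G1 X11.59 Y6.98
; layer 3
G0 Z27.27
G0 X11.59 Y6.98
G1 X9.83 Y10.14
G1 X6.55 Y11.66
G1 X3.01 Y10.96
G1 X0.54 Y8.31
G1 X0.11 Y4.72
G1 X1.87 Y1.56
G1 X5.15 Y0.04
G1 X8.69 Y0.74
G1 X11.16 Y3.39
G1 X11.59 Y6.98
M2 ; end

The solid is a regular 10-sided prism (a cylinder approximated with 10 flat sides), circumscribed radius ≈ 5.85 mm, height ≈ 27.3 mm. Slicing at Δz = 9.09 mm — 3 equal slices spanning the solid's height, so layer i sits at z = i·h/3 — gives 3 non-empty perimeters. Each is a 10-segment closed polygon; G0 lifts to the layer z and rapids to the start vertex, then G1 traces the edges.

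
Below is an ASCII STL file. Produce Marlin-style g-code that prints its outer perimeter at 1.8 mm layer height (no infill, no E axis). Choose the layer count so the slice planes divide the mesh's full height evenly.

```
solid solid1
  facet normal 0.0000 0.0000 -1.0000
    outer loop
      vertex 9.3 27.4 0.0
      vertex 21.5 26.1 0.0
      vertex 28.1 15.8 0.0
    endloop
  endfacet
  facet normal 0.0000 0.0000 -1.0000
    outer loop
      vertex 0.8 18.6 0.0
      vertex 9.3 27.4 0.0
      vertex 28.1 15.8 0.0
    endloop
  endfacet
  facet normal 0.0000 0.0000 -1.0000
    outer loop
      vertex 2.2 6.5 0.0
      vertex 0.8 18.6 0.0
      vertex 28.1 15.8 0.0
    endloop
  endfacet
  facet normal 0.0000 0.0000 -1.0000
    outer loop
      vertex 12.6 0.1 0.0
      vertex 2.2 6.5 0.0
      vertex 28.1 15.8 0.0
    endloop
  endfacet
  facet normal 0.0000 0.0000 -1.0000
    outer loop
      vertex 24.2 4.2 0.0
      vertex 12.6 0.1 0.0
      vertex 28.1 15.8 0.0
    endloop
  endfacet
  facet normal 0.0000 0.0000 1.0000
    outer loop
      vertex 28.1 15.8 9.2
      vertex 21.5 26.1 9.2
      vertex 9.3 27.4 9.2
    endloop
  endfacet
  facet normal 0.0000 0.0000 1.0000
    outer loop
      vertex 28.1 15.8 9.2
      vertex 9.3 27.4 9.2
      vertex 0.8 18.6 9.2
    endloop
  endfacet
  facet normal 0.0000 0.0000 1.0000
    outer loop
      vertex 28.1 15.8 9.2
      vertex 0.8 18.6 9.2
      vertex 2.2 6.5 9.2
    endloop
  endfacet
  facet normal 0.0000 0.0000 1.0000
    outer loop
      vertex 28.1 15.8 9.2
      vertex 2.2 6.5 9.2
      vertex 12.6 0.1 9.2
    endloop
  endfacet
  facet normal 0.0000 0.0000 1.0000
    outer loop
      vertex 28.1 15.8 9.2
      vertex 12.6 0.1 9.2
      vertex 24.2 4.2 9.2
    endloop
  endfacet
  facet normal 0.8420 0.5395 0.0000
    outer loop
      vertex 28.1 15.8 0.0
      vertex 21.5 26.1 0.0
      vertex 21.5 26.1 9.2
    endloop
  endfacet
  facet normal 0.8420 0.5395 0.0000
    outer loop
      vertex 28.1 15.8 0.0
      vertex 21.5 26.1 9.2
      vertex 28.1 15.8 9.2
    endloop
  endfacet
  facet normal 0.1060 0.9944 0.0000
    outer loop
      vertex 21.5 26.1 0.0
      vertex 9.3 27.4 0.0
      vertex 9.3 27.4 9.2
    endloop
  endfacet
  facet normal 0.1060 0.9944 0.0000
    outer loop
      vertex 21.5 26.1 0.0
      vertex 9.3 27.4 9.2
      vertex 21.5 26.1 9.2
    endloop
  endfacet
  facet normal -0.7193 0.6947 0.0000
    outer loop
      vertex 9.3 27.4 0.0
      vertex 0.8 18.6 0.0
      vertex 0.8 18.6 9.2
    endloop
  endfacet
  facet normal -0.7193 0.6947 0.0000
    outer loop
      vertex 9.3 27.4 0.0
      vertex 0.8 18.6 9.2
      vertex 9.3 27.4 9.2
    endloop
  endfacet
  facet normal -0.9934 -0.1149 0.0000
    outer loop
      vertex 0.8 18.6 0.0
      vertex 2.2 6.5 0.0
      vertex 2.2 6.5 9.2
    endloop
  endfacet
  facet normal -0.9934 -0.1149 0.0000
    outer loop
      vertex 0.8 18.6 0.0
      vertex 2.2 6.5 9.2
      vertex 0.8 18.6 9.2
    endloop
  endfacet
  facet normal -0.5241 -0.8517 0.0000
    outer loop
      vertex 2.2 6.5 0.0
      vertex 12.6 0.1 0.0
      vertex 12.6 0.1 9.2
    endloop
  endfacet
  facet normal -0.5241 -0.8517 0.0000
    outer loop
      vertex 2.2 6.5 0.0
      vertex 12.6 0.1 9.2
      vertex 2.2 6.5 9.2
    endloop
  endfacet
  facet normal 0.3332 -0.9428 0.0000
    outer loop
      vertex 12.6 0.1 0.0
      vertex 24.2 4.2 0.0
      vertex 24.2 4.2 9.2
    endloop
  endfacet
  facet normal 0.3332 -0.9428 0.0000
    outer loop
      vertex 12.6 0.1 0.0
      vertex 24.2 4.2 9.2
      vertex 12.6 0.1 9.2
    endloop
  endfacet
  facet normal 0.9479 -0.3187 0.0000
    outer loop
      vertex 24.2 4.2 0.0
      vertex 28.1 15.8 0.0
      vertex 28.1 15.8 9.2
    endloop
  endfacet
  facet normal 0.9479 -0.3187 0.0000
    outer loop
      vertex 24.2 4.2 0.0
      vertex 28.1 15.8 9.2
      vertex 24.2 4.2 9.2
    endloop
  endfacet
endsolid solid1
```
; perimeter-only toolpath
G21 ; units = mm
G90 ; absolute positioning
G28 ; home
; layer 1
G0 Z1.8
G0 X28.1 Y15.8
G1 X21.5 Y26.1
G1 X9.3 Y27.4
G1 X0.8 Y18.6
G1 X2.2 Y6.5
G1 X12.6 Y0.1
G1 X24.2 Y4.2
G1 X28.1 Y15.8
; layer 2
G0 Z3.7
G0 X28.1 Y15.8
G1 X21.5 Y26.1
G1 X9.3 Y27.4
G1 X0.8 Y18.6
G1 X2.2 Y6.5
G1 X12.6 Y0.1
G1 X24.2 Y4.2
G1 X28.1 Y15.8
; layer 3
G0 Z5.5
G0 X28.1 Y15.8
G1 X21.5 Y26.1
G1 X9.3 Y27.4
G1 X0.8 Y18.6
G1 X2.2 Y6.5
G1 X12.6 Y0.1
G1 X24.2 Y4.2
G1 X28.1 Y15.8
; layer 4
G0 Z7.4
G0 X28.1 Y15.8
G1 X21.5 Y26.1
G1 X9.3 Y27.4
G1 X0.8 Y18.6
G1 X2.2 Y6.5
G1 X12.6 Y0.1
G1 X24.2 Y4.2
G1 X28.1 Y15.8
; layer 5
G0 Z9.2
G0 X28.1 Y15.8
G1 X21.5 Y26.1
G1 X9.3 Y27.4
G1 X0.8 Y18.6
G1 X2.2 Y6.5
G1 X12.6 Y0.1
G1 X24.2 Y4.2
G1 X28.1 Y15.8
M2 ; end

The solid is a regular 7-sided prism (a cylinder approximated with 7 flat sides), circumscribed radius ≈ 14.1 mm, height ≈ 9.2 mm. Slicing at Δz = 1.8 mm — 5 equal slices spanning the solid's height, so layer i sits at z = i·h/5 — gives 5 non-empty perimeters. Each is a 7-segment closed polygon; G0 lifts to the layer z and rapids to the start vertex, then G1 traces the edges.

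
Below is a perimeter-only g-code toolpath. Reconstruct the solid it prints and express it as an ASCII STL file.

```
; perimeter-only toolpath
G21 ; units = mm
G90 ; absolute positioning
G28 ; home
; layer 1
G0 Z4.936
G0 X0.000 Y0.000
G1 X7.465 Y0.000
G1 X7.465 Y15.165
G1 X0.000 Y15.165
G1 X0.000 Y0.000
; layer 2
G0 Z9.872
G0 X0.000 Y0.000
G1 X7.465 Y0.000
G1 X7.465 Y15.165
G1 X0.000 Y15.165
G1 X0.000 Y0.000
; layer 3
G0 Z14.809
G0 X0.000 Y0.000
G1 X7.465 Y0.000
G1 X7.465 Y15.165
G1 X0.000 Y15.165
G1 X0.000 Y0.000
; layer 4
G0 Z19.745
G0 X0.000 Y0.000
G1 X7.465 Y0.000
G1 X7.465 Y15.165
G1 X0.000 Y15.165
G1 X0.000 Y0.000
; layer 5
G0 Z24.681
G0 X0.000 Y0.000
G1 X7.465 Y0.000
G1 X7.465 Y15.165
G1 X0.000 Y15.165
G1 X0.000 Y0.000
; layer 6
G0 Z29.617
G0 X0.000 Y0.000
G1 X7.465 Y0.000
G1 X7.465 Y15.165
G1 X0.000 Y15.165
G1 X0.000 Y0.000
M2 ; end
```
solid part
  facet normal 0.0000 0.0000 -1.0000
    outer loop
      vertex 7.465 15.165 0.000
      vertex 7.465 0.000 0.000
      vertex 0.000 0.000 0.000
    endloop
  endfacet
  facet normal 0.0000 0.0000 -1.0000
    outer loop
      vertex 0.000 15.165 0.000
      vertex 7.465 15.165 0.000
      vertex 0.000 0.000 0.000
    endloop
  endfacet
  facet normal 0.0000 0.0000 1.0000
    outer loop
      vertex 0.000 0.000 29.617
      vertex 7.465 0.000 29.617
      vertex 7.465 15.165 29.617
    endloop
  endfacet
  facet normal 0.0000 0.0000 1.0000
    outer loop
      vertex 0.000 0.000 29.617
      vertex 7.465 15.165 29.617
      vertex 0.000 15.165 29.617
    endloop
  endfacet
  facet normal 0.0000 -1.0000 0.0000
    outer loop
      vertex 0.000 0.000 0.000
      vertex 7.465 0.000 0.000
      vertex 7.465 0.000 29.617
    endloop
  endfacet
  facet normal 0.0000 -1.0000 0.0000
    outer loop
      vertex 0.000 0.000 0.000
      vertex 7.465 0.000 29.617
      vertex 0.000 0.000 29.617
    endloop
  endfacet
  facet normal 0.0000 1.0000 0.0000
    outer loop
      vertex 7.465 15.165 29.617
      vertex 7.465 15.165 0.000
      vertex 0.000 15.165 0.000
    endloop
  endfacet
  facet normal 0.0000 1.0000 0.0000
    outer loop
      vertex 0.000 15.165 29.617
      vertex 7.465 15.165 29.617
      vertex 0.000 15.165 0.000
    endloop
  endfacet
  facet normal -1.0000 0.0000 0.0000
    outer loop
      vertex 0.000 15.165 29.617
      vertex 0.000 15.165 0.000
      vertex 0.000 0.000 0.000
    endloop
  endfacet
  facet normal -1.0000 0.0000 0.0000
    outer loop
      vertex 0.000 0.000 29.617
      vertex 0.000 15.165 29.617
      vertex 0.000 0.000 0.000
    endloop
  endfacet
  facet normal 1.0000 0.0000 0.0000
    outer loop
      vertex 7.465 0.000 0.000
      vertex 7.465 15.165 0.000
      vertex 7.465 15.165 29.617
    endloop
  endfacet
  facet normal 1.0000 0.0000 0.0000
    outer loop
      vertex 7.465 0.000 0.000
      vertex 7.465 15.165 29.617
      vertex 7.465 0.000 29.617
    endloop
  endfacet
endsolid part

The G0 Z moves step by Δz≈4.936 mm. Every layer's G1 loop is the same polygon, so the solid is a straight extrusion of it from z=0 to z≈29.6. Closing with flat bottom and top caps and triangulating gives 12 facets — a rectangular box, roughly 7.46 × 15.2 mm footprint and 29.6 mm tall.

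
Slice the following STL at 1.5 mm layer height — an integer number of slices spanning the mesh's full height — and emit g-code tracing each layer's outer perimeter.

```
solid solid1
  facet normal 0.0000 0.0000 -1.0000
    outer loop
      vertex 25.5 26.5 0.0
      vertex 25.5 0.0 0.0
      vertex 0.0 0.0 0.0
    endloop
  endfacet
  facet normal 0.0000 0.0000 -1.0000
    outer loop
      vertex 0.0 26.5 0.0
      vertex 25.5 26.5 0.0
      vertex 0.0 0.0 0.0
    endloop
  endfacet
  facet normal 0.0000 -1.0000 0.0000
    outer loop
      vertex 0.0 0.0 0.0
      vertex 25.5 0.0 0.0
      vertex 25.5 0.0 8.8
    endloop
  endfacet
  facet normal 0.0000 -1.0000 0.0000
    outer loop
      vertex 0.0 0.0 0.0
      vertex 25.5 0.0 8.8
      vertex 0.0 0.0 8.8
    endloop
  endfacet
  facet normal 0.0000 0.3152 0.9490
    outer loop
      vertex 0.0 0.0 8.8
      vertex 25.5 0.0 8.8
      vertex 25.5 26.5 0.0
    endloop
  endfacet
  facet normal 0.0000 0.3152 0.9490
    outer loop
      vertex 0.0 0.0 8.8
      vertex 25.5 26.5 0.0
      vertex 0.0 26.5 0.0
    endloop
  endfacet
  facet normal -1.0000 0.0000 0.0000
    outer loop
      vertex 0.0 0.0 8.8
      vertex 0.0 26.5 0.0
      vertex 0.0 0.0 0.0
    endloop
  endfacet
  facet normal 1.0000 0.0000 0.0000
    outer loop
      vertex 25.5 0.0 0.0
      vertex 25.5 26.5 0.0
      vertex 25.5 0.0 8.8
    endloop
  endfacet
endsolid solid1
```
; perimeter-only toolpath
G21 ; units = mm
G90 ; absolute positioning
G28 ; home
; layer 1
G0 Z1.5
G0 X0.0 Y0.0
G1 X25.5 Y0.0
G1 X25.5 Y22.1
G1 X0.0 Y22.1
G1 X0.0 Y0.0
; layer 2
G0 Z2.9
G0 X0.0 Y0.0
G1 X25.5 Y0.0
G1 X25.5 Y17.7
G1 X0.0 Y17.7
G1 X0.0 Y0.0
; layer 3
G0 Z4.4
G0 X0.0 Y0.0
G1 X25.5 Y0.0
G1 X25.5 Y13.2
G1 X0.0 Y13.2
G1 X0.0 Y0.0
; layer 4
G0 Z5.9
G0 X0.0 Y0.0
G1 X25.5 Y0.0
G1 X25.5 Y8.8
G1 X0.0 Y8.8
G1 X0.0 Y0.0
; layer 5
G0 Z7.3
G0 X0.0 Y0.0
G1 X25.5 Y0.0
G1 X25.5 Y4.4
G1 X0.0 Y4.4
G1 X0.0 Y0.0
M2 ; end

The solid is a wedge (ramp): 25.5 × 26.5 mm base, rising to 8.8 mm along the y=0 edge and sloping linearly to z=0 at y=26.5. Slicing at Δz = 1.5 mm — 6 equal slices spanning the solid's height, so layer i sits at z = i·h/6 — gives 5 non-empty perimeters. Each is a 4-segment closed polygon; G0 lifts to the layer z and rapids to the start vertex, then G1 traces the edges. The cross-section shrinks linearly with z (the slice at the apex is degenerate and omitted).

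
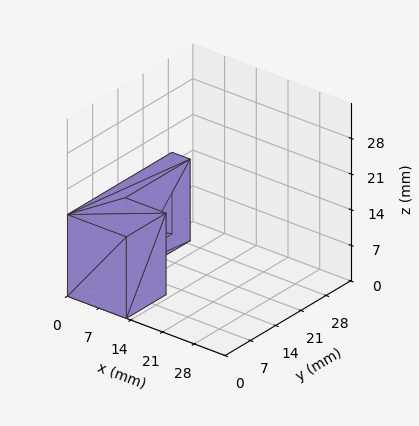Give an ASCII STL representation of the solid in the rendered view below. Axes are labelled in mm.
Reading the render: the shape is an L-shaped prism: outer 13 × 29 mm, arm thicknesses ≈ 11 mm (horizontal) and 4 mm (vertical), extruded 16 mm in z (dimensions read to the nearest mm from the axis ticks). For the STL, each face is triangulated and given an outward normal.

solid part
  facet normal 0.0000 0.0000 -1.0000
    outer loop
      vertex 13.000 11.000 0.000
      vertex 13.000 0.000 0.000
      vertex 0.000 0.000 0.000
    endloop
  endfacet
  facet normal 0.0000 0.0000 -1.0000
    outer loop
      vertex 4.000 11.000 0.000
      vertex 13.000 11.000 0.000
      vertex 0.000 0.000 0.000
    endloop
  endfacet
  facet normal 0.0000 0.0000 -1.0000
    outer loop
      vertex 4.000 29.000 0.000
      vertex 4.000 11.000 0.000
      vertex 0.000 0.000 0.000
    endloop
  endfacet
  facet normal 0.0000 0.0000 -1.0000
    outer loop
      vertex 0.000 29.000 0.000
      vertex 4.000 29.000 0.000
      vertex 0.000 0.000 0.000
    endloop
  endfacet
  facet normal 0.0000 0.0000 1.0000
    outer loop
      vertex 0.000 0.000 16.000
      vertex 13.000 0.000 16.000
      vertex 13.000 11.000 16.000
    endloop
  endfacet
  facet normal 0.0000 0.0000 1.0000
    outer loop
      vertex 0.000 0.000 16.000
      vertex 13.000 11.000 16.000
      vertex 4.000 11.000 16.000
    endloop
  endfacet
  facet normal 0.0000 0.0000 1.0000
    outer loop
      vertex 0.000 0.000 16.000
      vertex 4.000 11.000 16.000
      vertex 4.000 29.000 16.000
    endloop
  endfacet
  facet normal 0.0000 0.0000 1.0000
    outer loop
      vertex 0.000 0.000 16.000
      vertex 4.000 29.000 16.000
      vertex 0.000 29.000 16.000
    endloop
  endfacet
  facet normal 0.0000 -1.0000 0.0000
    outer loop
      vertex 0.000 0.000 0.000
      vertex 13.000 0.000 0.000
      vertex 13.000 0.000 16.000
    endloop
  endfacet
  facet normal 0.0000 -1.0000 0.0000
    outer loop
      vertex 0.000 0.000 0.000
      vertex 13.000 0.000 16.000
      vertex 0.000 0.000 16.000
    endloop
  endfacet
  facet normal 1.0000 0.0000 0.0000
    outer loop
      vertex 13.000 0.000 0.000
      vertex 13.000 11.000 0.000
      vertex 13.000 11.000 16.000
    endloop
  endfacet
  facet normal 1.0000 0.0000 0.0000
    outer loop
      vertex 13.000 0.000 0.000
      vertex 13.000 11.000 16.000
      vertex 13.000 0.000 16.000
    endloop
  endfacet
  facet normal 0.0000 1.0000 0.0000
    outer loop
      vertex 13.000 11.000 0.000
      vertex 4.000 11.000 0.000
      vertex 4.000 11.000 16.000
    endloop
  endfacet
  facet normal 0.0000 1.0000 0.0000
    outer loop
      vertex 13.000 11.000 0.000
      vertex 4.000 11.000 16.000
      vertex 13.000 11.000 16.000
    endloop
  endfacet
  facet normal 1.0000 0.0000 0.0000
    outer loop
      vertex 4.000 11.000 0.000
      vertex 4.000 29.000 0.000
      vertex 4.000 29.000 16.000
    endloop
  endfacet
  facet normal 1.0000 0.0000 0.0000
    outer loop
      vertex 4.000 11.000 0.000
      vertex 4.000 29.000 16.000
      vertex 4.000 11.000 16.000
    endloop
  endfacet
  facet normal 0.0000 1.0000 0.0000
    outer loop
      vertex 4.000 29.000 0.000
      vertex 0.000 29.000 0.000
      vertex 0.000 29.000 16.000
    endloop
  endfacet
  facet normal 0.0000 1.0000 0.0000
    outer loop
      vertex 4.000 29.000 0.000
      vertex 0.000 29.000 16.000
      vertex 4.000 29.000 16.000
    endloop
  endfacet
  facet normal -1.0000 0.0000 0.0000
    outer loop
      vertex 0.000 29.000 0.000
      vertex 0.000 0.000 0.000
      vertex 0.000 0.000 16.000
    endloop
  endfacet
  facet normal -1.0000 0.0000 0.0000
    outer loop
      vertex 0.000 29.000 0.000
      vertex 0.000 0.000 16.000
      vertex 0.000 29.000 16.000
    endloop
  endfacet
endsolid part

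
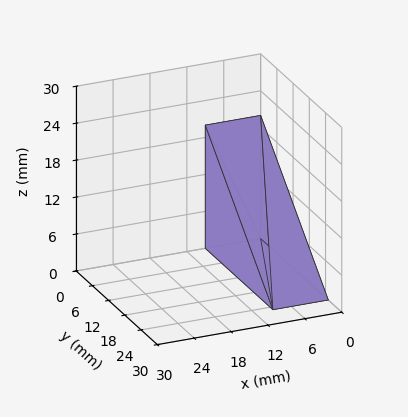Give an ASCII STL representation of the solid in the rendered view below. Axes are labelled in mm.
Reading the render: the shape is a wedge (ramp): 9 × 25 mm base, rising to 20 mm along the y=0 edge and sloping linearly to z=0 at y=25 (dimensions read to the nearest mm from the axis ticks). For the STL, each face is triangulated and given an outward normal.

solid part
  facet normal 0.0000 0.0000 -1.0000
    outer loop
      vertex 9.0 25.0 0.0
      vertex 9.0 0.0 0.0
      vertex 0.0 0.0 0.0
    endloop
  endfacet
  facet normal 0.0000 0.0000 -1.0000
    outer loop
      vertex 0.0 25.0 0.0
      vertex 9.0 25.0 0.0
      vertex 0.0 0.0 0.0
    endloop
  endfacet
  facet normal 0.0000 -1.0000 0.0000
    outer loop
      vertex 0.0 0.0 0.0
      vertex 9.0 0.0 0.0
      vertex 9.0 0.0 20.0
    endloop
  endfacet
  facet normal 0.0000 -1.0000 0.0000
    outer loop
      vertex 0.0 0.0 0.0
      vertex 9.0 0.0 20.0
      vertex 0.0 0.0 20.0
    endloop
  endfacet
  facet normal 0.0000 0.6247 0.7809
    outer loop
      vertex 0.0 0.0 20.0
      vertex 9.0 0.0 20.0
      vertex 9.0 25.0 0.0
    endloop
  endfacet
  facet normal 0.0000 0.6247 0.7809
    outer loop
      vertex 0.0 0.0 20.0
      vertex 9.0 25.0 0.0
      vertex 0.0 25.0 0.0
    endloop
  endfacet
  facet normal -1.0000 0.0000 0.0000
    outer loop
      vertex 0.0 0.0 20.0
      vertex 0.0 25.0 0.0
      vertex 0.0 0.0 0.0
    endloop
  endfacet
  facet normal 1.0000 0.0000 0.0000
    outer loop
      vertex 9.0 0.0 0.0
      vertex 9.0 25.0 0.0
      vertex 9.0 0.0 20.0
    endloop
  endfacet
endsolid part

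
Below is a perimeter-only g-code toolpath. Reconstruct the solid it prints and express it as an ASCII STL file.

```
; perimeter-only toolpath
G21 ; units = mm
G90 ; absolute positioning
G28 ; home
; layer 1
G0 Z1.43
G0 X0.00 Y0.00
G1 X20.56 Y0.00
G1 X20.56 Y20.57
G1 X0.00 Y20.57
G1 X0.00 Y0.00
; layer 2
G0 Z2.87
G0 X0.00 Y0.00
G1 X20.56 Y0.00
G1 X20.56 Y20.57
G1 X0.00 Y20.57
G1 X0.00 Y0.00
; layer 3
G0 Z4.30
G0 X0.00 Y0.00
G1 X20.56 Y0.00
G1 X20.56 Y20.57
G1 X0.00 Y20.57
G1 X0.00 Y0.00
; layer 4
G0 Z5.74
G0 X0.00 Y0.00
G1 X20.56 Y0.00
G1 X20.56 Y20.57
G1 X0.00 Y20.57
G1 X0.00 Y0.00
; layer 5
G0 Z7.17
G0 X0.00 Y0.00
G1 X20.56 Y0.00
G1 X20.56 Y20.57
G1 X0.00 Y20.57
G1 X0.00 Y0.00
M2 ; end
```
solid part
  facet normal 0.0000 0.0000 -1.0000
    outer loop
      vertex 20.56 20.57 0.00
      vertex 20.56 0.00 0.00
      vertex 0.00 0.00 0.00
    endloop
  endfacet
  facet normal 0.0000 0.0000 -1.0000
    outer loop
      vertex 0.00 20.57 0.00
      vertex 20.56 20.57 0.00
      vertex 0.00 0.00 0.00
    endloop
  endfacet
  facet normal 0.0000 0.0000 1.0000
    outer loop
      vertex 0.00 0.00 7.17
      vertex 20.56 0.00 7.17
      vertex 20.56 20.57 7.17
    endloop
  endfacet
  facet normal 0.0000 0.0000 1.0000
    outer loop
      vertex 0.00 0.00 7.17
      vertex 20.56 20.57 7.17
      vertex 0.00 20.57 7.17
    endloop
  endfacet
  facet normal 0.0000 -1.0000 0.0000
    outer loop
      vertex 0.00 0.00 0.00
      vertex 20.56 0.00 0.00
      vertex 20.56 0.00 7.17
    endloop
  endfacet
  facet normal 0.0000 -1.0000 0.0000
    outer loop
      vertex 0.00 0.00 0.00
      vertex 20.56 0.00 7.17
      vertex 0.00 0.00 7.17
    endloop
  endfacet
  facet normal 0.0000 1.0000 0.0000
    outer loop
      vertex 20.56 20.57 7.17
      vertex 20.56 20.57 0.00
      vertex 0.00 20.57 0.00
    endloop
  endfacet
  facet normal 0.0000 1.0000 0.0000
    outer loop
      vertex 0.00 20.57 7.17
      vertex 20.56 20.57 7.17
      vertex 0.00 20.57 0.00
    endloop
  endfacet
  facet normal -1.0000 0.0000 0.0000
    outer loop
      vertex 0.00 20.57 7.17
      vertex 0.00 20.57 0.00
      vertex 0.00 0.00 0.00
    endloop
  endfacet
  facet normal -1.0000 0.0000 0.0000
    outer loop
      vertex 0.00 0.00 7.17
      vertex 0.00 20.57 7.17
      vertex 0.00 0.00 0.00
    endloop
  endfacet
  facet normal 1.0000 0.0000 0.0000
    outer loop
      vertex 20.56 0.00 0.00
      vertex 20.56 20.57 0.00
      vertex 20.56 20.57 7.17
    endloop
  endfacet
  facet normal 1.0000 0.0000 0.0000
    outer loop
      vertex 20.56 0.00 0.00
      vertex 20.56 20.57 7.17
      vertex 20.56 0.00 7.17
    endloop
  endfacet
endsolid part

The G0 Z moves step by Δz≈1.43 mm. Every layer's G1 loop is the same polygon, so the solid is a straight extrusion of it from z=0 to z≈7.17. Closing with flat bottom and top caps and triangulating gives 12 facets — a rectangular box, roughly 20.6 × 20.6 mm footprint and 7.17 mm tall.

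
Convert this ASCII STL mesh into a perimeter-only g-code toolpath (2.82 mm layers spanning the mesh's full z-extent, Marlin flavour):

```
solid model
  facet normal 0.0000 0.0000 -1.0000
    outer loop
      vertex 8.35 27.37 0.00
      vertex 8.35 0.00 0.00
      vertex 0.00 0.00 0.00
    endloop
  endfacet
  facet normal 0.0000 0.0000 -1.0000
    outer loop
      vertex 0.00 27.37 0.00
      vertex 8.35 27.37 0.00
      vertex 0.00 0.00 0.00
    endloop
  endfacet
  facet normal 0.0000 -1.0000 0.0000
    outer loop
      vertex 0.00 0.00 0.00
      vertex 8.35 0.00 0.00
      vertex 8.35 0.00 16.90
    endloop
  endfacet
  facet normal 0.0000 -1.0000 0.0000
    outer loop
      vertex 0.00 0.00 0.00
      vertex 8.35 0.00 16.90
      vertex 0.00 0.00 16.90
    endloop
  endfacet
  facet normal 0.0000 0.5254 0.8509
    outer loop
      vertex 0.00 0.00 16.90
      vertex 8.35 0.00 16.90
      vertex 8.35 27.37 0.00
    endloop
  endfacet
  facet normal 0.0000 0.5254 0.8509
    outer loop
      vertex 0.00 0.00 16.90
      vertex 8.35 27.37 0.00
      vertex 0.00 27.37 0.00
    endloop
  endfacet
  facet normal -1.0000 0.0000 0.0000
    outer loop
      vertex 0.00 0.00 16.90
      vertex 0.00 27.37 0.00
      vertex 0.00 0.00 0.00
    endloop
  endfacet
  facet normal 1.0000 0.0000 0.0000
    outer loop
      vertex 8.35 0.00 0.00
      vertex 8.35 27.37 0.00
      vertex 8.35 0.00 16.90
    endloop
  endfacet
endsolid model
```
; perimeter-only toolpath
G21 ; units = mm
G90 ; absolute positioning
G28 ; home
; layer 1
G0 Z2.82
G0 X0.00 Y0.00
G1 X8.35 Y0.00
G1 X8.35 Y22.81
G1 X0.00 Y22.81
G1 X0.00 Y0.00
; layer 2
G0 Z5.63
G0 X0.00 Y0.00
G1 X8.35 Y0.00
G1 X8.35 Y18.25
G1 X0.00 Y18.25
G1 X0.00 Y0.00
; layer 3
G0 Z8.45
G0 X0.00 Y0.00
G1 X8.35 Y0.00
G1 X8.35 Y13.69
G1 X0.00 Y13.69
G1 X0.00 Y0.00
; layer 4
G0 Z11.27
G0 X0.00 Y0.00
G1 X8.35 Y0.00
G1 X8.35 Y9.12
G1 X0.00 Y9.12
G1 X0.00 Y0.00
; layer 5
G0 Z14.08
G0 X0.00 Y0.00
G1 X8.35 Y0.00
G1 X8.35 Y4.56
G1 X0.00 Y4.56
G1 X0.00 Y0.00
M2 ; end

The solid is a wedge (ramp): 8.35 × 27.4 mm base, rising to 16.9 mm along the y=0 edge and sloping linearly to z=0 at y=27.4. Slicing at Δz = 2.82 mm — 6 equal slices spanning the solid's height, so layer i sits at z = i·h/6 — gives 5 non-empty perimeters. Each is a 4-segment closed polygon; G0 lifts to the layer z and rapids to the start vertex, then G1 traces the edges. The cross-section shrinks linearly with z (the slice at the apex is degenerate and omitted).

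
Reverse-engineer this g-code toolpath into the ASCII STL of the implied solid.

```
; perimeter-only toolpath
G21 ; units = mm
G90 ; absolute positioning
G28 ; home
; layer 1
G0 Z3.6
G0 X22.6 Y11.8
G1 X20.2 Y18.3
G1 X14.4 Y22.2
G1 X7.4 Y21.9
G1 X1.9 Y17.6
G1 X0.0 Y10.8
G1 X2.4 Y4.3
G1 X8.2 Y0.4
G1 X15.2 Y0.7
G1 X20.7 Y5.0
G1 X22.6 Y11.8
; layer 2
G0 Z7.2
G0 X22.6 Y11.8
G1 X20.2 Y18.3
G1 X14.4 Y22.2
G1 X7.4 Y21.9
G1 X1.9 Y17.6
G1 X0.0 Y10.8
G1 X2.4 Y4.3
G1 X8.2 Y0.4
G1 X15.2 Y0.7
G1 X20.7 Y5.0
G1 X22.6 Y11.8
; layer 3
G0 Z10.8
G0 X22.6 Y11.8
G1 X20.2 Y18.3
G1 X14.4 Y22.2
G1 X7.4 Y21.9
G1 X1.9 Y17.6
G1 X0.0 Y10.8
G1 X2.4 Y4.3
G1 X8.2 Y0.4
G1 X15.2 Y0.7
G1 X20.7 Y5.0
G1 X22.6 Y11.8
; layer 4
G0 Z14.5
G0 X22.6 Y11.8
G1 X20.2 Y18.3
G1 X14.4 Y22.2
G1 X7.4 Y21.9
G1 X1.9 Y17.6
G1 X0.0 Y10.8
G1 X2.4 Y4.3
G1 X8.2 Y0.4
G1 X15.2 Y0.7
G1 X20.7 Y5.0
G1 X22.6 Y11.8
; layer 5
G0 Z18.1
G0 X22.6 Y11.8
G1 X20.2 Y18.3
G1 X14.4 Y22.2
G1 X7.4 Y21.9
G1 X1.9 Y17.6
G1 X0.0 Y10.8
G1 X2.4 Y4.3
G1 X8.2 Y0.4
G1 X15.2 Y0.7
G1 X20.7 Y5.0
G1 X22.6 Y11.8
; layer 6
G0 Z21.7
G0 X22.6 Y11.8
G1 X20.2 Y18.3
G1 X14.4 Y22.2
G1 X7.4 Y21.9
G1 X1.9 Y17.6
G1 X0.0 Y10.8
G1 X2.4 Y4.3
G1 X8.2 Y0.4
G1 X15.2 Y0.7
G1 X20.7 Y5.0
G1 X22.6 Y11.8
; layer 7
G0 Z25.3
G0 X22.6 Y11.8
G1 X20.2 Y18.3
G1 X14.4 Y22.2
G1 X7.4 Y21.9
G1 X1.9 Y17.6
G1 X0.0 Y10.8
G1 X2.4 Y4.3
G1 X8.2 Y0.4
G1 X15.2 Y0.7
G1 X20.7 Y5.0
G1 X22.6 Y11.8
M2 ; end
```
solid part
  facet normal 0.0000 0.0000 -1.0000
    outer loop
      vertex 14.4 22.2 0.0
      vertex 20.2 18.3 0.0
      vertex 22.6 11.8 0.0
    endloop
  endfacet
  facet normal 0.0000 0.0000 -1.0000
    outer loop
      vertex 7.4 21.9 0.0
      vertex 14.4 22.2 0.0
      vertex 22.6 11.8 0.0
    endloop
  endfacet
  facet normal 0.0000 0.0000 -1.0000
    outer loop
      vertex 1.9 17.6 0.0
      vertex 7.4 21.9 0.0
      vertex 22.6 11.8 0.0
    endloop
  endfacet
  facet normal 0.0000 0.0000 -1.0000
    outer loop
      vertex 0.0 10.8 0.0
      vertex 1.9 17.6 0.0
      vertex 22.6 11.8 0.0
    endloop
  endfacet
  facet normal 0.0000 0.0000 -1.0000
    outer loop
      vertex 2.4 4.3 0.0
      vertex 0.0 10.8 0.0
      vertex 22.6 11.8 0.0
    endloop
  endfacet
  facet normal 0.0000 0.0000 -1.0000
    outer loop
      vertex 8.2 0.4 0.0
      vertex 2.4 4.3 0.0
      vertex 22.6 11.8 0.0
    endloop
  endfacet
  facet normal 0.0000 0.0000 -1.0000
    outer loop
      vertex 15.2 0.7 0.0
      vertex 8.2 0.4 0.0
      vertex 22.6 11.8 0.0
    endloop
  endfacet
  facet normal 0.0000 0.0000 -1.0000
    outer loop
      vertex 20.7 5.0 0.0
      vertex 15.2 0.7 0.0
      vertex 22.6 11.8 0.0
    endloop
  endfacet
  facet normal 0.0000 0.0000 1.0000
    outer loop
      vertex 22.6 11.8 25.3
      vertex 20.2 18.3 25.3
      vertex 14.4 22.2 25.3
    endloop
  endfacet
  facet normal 0.0000 0.0000 1.0000
    outer loop
      vertex 22.6 11.8 25.3
      vertex 14.4 22.2 25.3
      vertex 7.4 21.9 25.3
    endloop
  endfacet
  facet normal 0.0000 0.0000 1.0000
    outer loop
      vertex 22.6 11.8 25.3
      vertex 7.4 21.9 25.3
      vertex 1.9 17.6 25.3
    endloop
  endfacet
  facet normal 0.0000 0.0000 1.0000
    outer loop
      vertex 22.6 11.8 25.3
      vertex 1.9 17.6 25.3
      vertex 0.0 10.8 25.3
    endloop
  endfacet
  facet normal 0.0000 0.0000 1.0000
    outer loop
      vertex 22.6 11.8 25.3
      vertex 0.0 10.8 25.3
      vertex 2.4 4.3 25.3
    endloop
  endfacet
  facet normal 0.0000 0.0000 1.0000
    outer loop
      vertex 22.6 11.8 25.3
      vertex 2.4 4.3 25.3
      vertex 8.2 0.4 25.3
    endloop
  endfacet
  facet normal 0.0000 0.0000 1.0000
    outer loop
      vertex 22.6 11.8 25.3
      vertex 8.2 0.4 25.3
      vertex 15.2 0.7 25.3
    endloop
  endfacet
  facet normal 0.0000 0.0000 1.0000
    outer loop
      vertex 22.6 11.8 25.3
      vertex 15.2 0.7 25.3
      vertex 20.7 5.0 25.3
    endloop
  endfacet
  facet normal 0.9381 0.3464 0.0000
    outer loop
      vertex 22.6 11.8 0.0
      vertex 20.2 18.3 0.0
      vertex 20.2 18.3 25.3
    endloop
  endfacet
  facet normal 0.9381 0.3464 0.0000
    outer loop
      vertex 22.6 11.8 0.0
      vertex 20.2 18.3 25.3
      vertex 22.6 11.8 25.3
    endloop
  endfacet
  facet normal 0.5580 0.8298 0.0000
    outer loop
      vertex 20.2 18.3 0.0
      vertex 14.4 22.2 0.0
      vertex 14.4 22.2 25.3
    endloop
  endfacet
  facet normal 0.5580 0.8298 0.0000
    outer loop
      vertex 20.2 18.3 0.0
      vertex 14.4 22.2 25.3
      vertex 20.2 18.3 25.3
    endloop
  endfacet
  facet normal -0.0428 0.9991 0.0000
    outer loop
      vertex 14.4 22.2 0.0
      vertex 7.4 21.9 0.0
      vertex 7.4 21.9 25.3
    endloop
  endfacet
  facet normal -0.0428 0.9991 0.0000
    outer loop
      vertex 14.4 22.2 0.0
      vertex 7.4 21.9 25.3
      vertex 14.4 22.2 25.3
    endloop
  endfacet
  facet normal -0.6159 0.7878 0.0000
    outer loop
      vertex 7.4 21.9 0.0
      vertex 1.9 17.6 0.0
      vertex 1.9 17.6 25.3
    endloop
  endfacet
  facet normal -0.6159 0.7878 0.0000
    outer loop
      vertex 7.4 21.9 0.0
      vertex 1.9 17.6 25.3
      vertex 7.4 21.9 25.3
    endloop
  endfacet
  facet normal -0.9631 0.2691 0.0000
    outer loop
      vertex 1.9 17.6 0.0
      vertex 0.0 10.8 0.0
      vertex 0.0 10.8 25.3
    endloop
  endfacet
  facet normal -0.9631 0.2691 0.0000
    outer loop
      vertex 1.9 17.6 0.0
      vertex 0.0 10.8 25.3
      vertex 1.9 17.6 25.3
    endloop
  endfacet
  facet normal -0.9381 -0.3464 0.0000
    outer loop
      vertex 0.0 10.8 0.0
      vertex 2.4 4.3 0.0
      vertex 2.4 4.3 25.3
    endloop
  endfacet
  facet normal -0.9381 -0.3464 0.0000
    outer loop
      vertex 0.0 10.8 0.0
      vertex 2.4 4.3 25.3
      vertex 0.0 10.8 25.3
    endloop
  endfacet
  facet normal -0.5580 -0.8298 0.0000
    outer loop
      vertex 2.4 4.3 0.0
      vertex 8.2 0.4 0.0
      vertex 8.2 0.4 25.3
    endloop
  endfacet
  facet normal -0.5580 -0.8298 0.0000
    outer loop
      vertex 2.4 4.3 0.0
      vertex 8.2 0.4 25.3
      vertex 2.4 4.3 25.3
    endloop
  endfacet
  facet normal 0.0428 -0.9991 0.0000
    outer loop
      vertex 8.2 0.4 0.0
      vertex 15.2 0.7 0.0
      vertex 15.2 0.7 25.3
    endloop
  endfacet
  facet normal 0.0428 -0.9991 0.0000
    outer loop
      vertex 8.2 0.4 0.0
      vertex 15.2 0.7 25.3
      vertex 8.2 0.4 25.3
    endloop
  endfacet
  facet normal 0.6159 -0.7878 0.0000
    outer loop
      vertex 15.2 0.7 0.0
      vertex 20.7 5.0 0.0
      vertex 20.7 5.0 25.3
    endloop
  endfacet
  facet normal 0.6159 -0.7878 0.0000
    outer loop
      vertex 15.2 0.7 0.0
      vertex 20.7 5.0 25.3
      vertex 15.2 0.7 25.3
    endloop
  endfacet
  facet normal 0.9631 -0.2691 0.0000
    outer loop
      vertex 20.7 5.0 0.0
      vertex 22.6 11.8 0.0
      vertex 22.6 11.8 25.3
    endloop
  endfacet
  facet normal 0.9631 -0.2691 0.0000
    outer loop
      vertex 20.7 5.0 0.0
      vertex 22.6 11.8 25.3
      vertex 20.7 5.0 25.3
    endloop
  endfacet
endsolid part

The G0 Z moves step by Δz≈3.6 mm. Every layer's G1 loop is the same polygon, so the solid is a straight extrusion of it from z=0 to z≈25.3. Closing with flat bottom and top caps and triangulating gives 36 facets — a regular 10-sided prism (a cylinder approximated with 10 flat sides), circumscribed radius ≈ 11.3 mm, height ≈ 25.3 mm.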